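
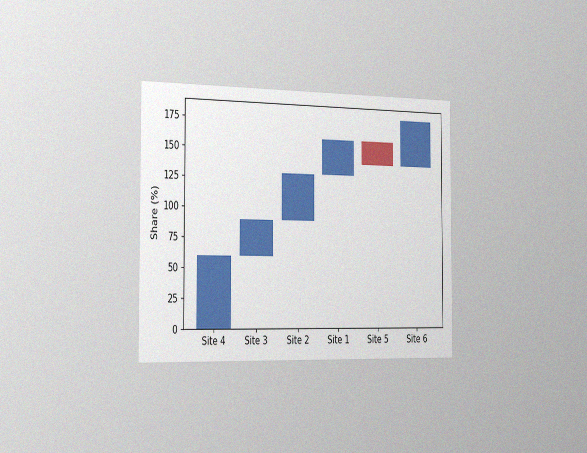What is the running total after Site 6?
The chart is viewed slightly from the left, with some photo noise. After Site 6 the running total reaches 180%.

180%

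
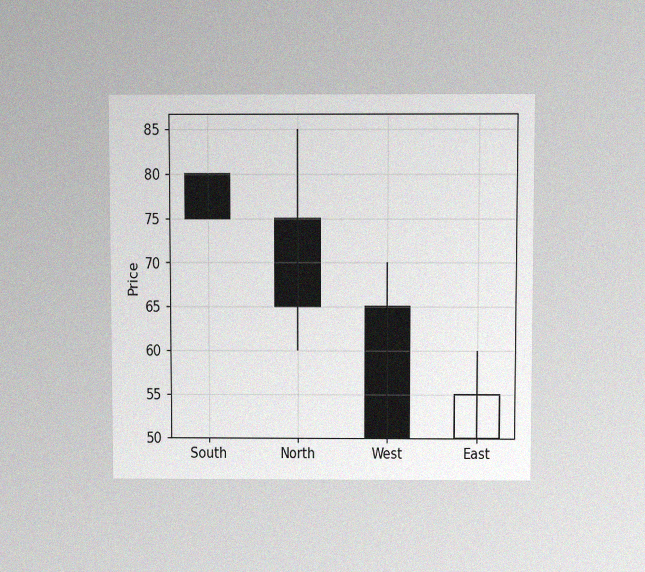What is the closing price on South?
The chart is viewed slightly from above, with some photo noise. The South candle closes at 75.

75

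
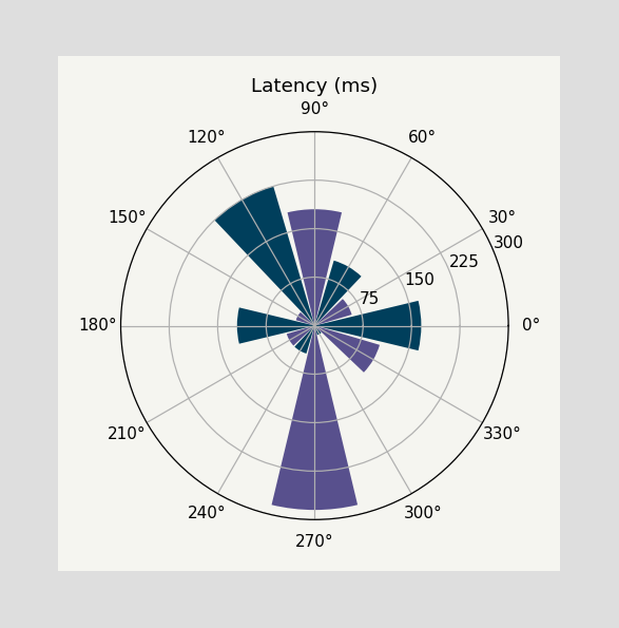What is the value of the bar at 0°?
165ms

The bar at 0° reaches 165ms on the radial axis.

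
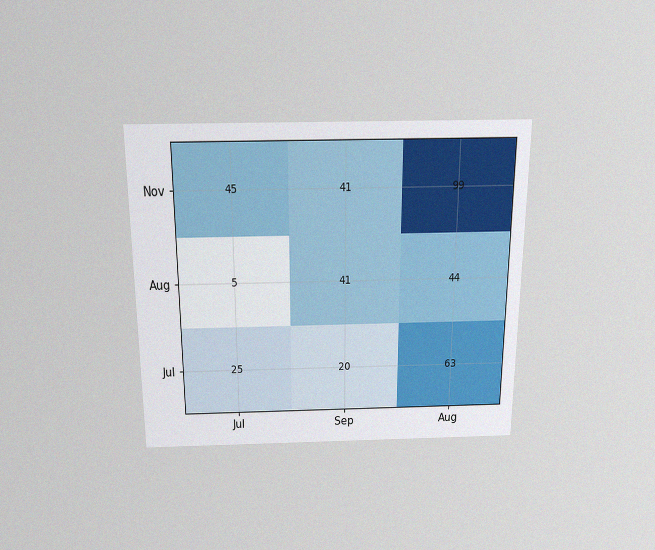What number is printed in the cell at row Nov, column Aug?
The chart is viewed slightly from above, with some photo noise. The (Nov, Aug) cell reads 99.

99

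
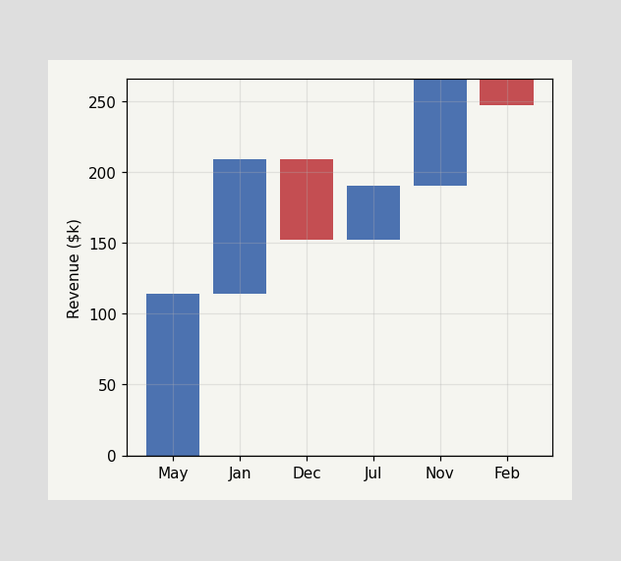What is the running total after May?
$114k

After May the running total reaches $114k.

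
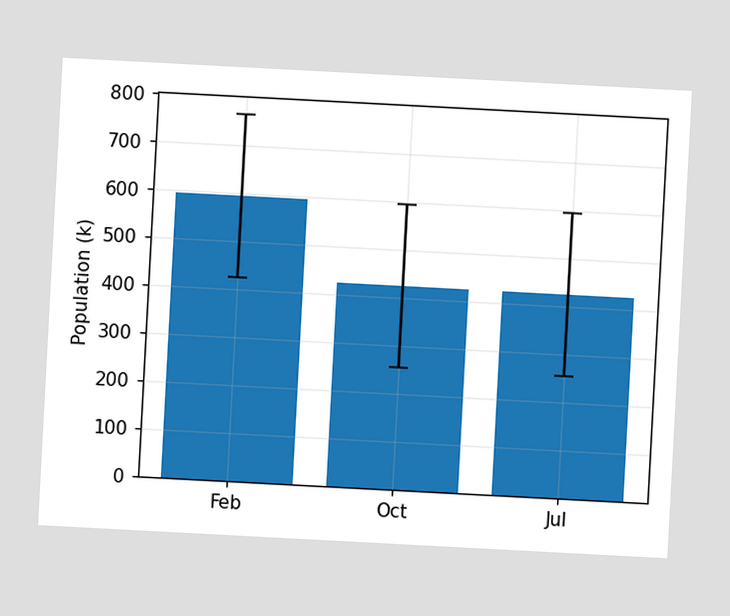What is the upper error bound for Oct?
595k

The chart is tilted about 3° clockwise. The Oct bar's upper whisker reaches 595k.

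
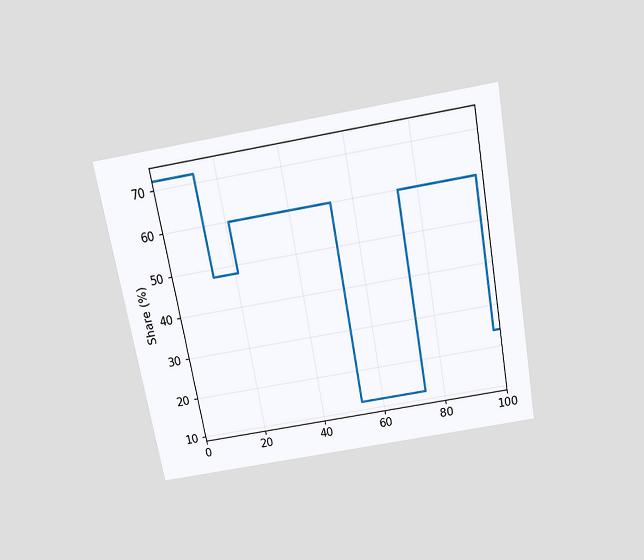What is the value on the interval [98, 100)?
The chart is tilted about 10° counter-clockwise and viewed slightly from above. On [98, 100) the step sits at 24%.

24%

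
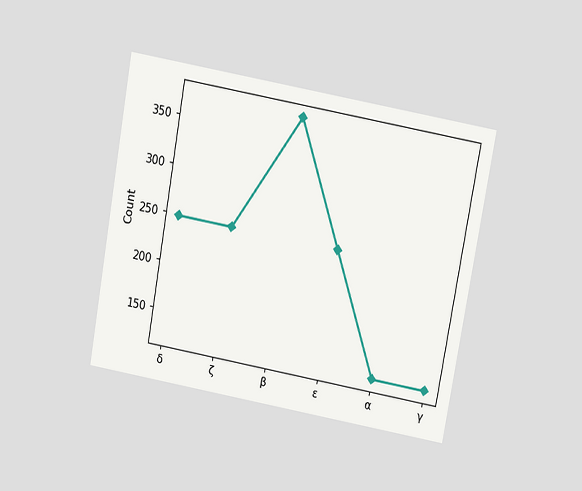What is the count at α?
124

The chart is tilted about 10° clockwise and viewed slightly from above. At α, the line is at 124.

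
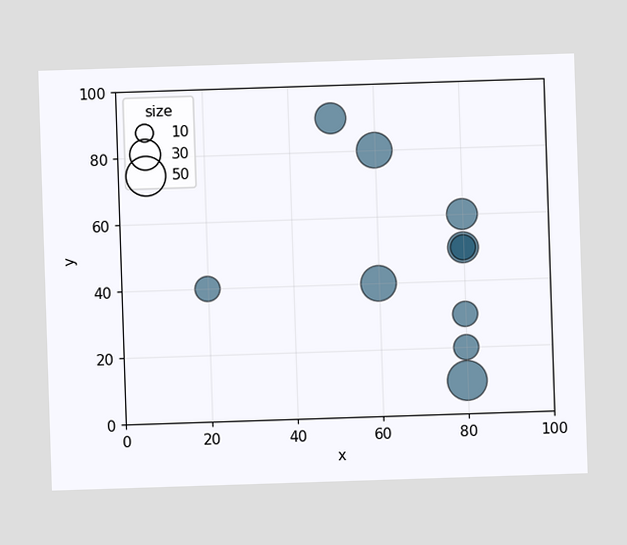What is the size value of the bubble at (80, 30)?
20

Matching the bubble at (80, 30) against the size legend gives 20.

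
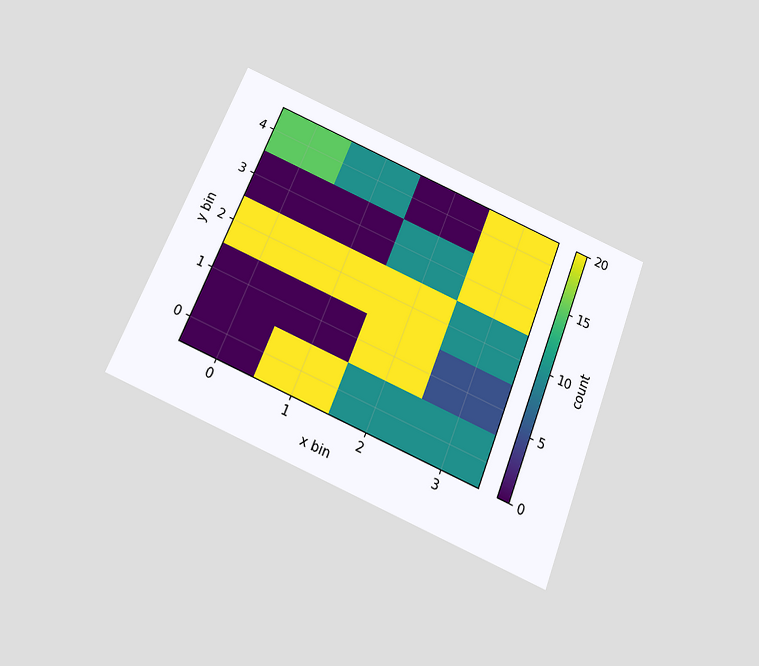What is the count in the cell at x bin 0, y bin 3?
0

The chart is tilted about 22° clockwise and viewed slightly from below. Matching the cell (0, 3) against the colorbar gives 0.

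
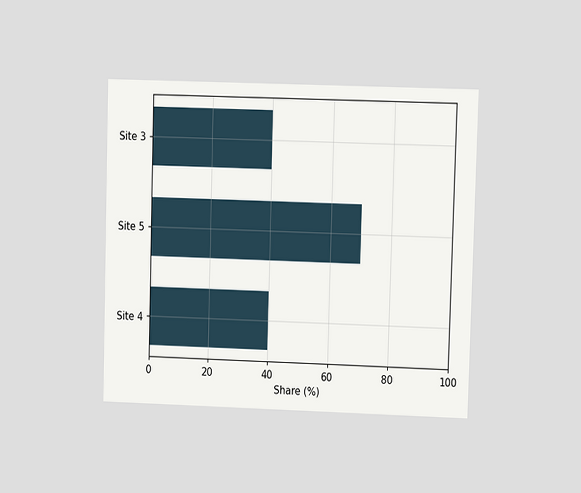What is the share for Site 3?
40%

The chart is viewed at a slight angle. Reading along the chart's x-axis, the Site 3 bar reaches 40%.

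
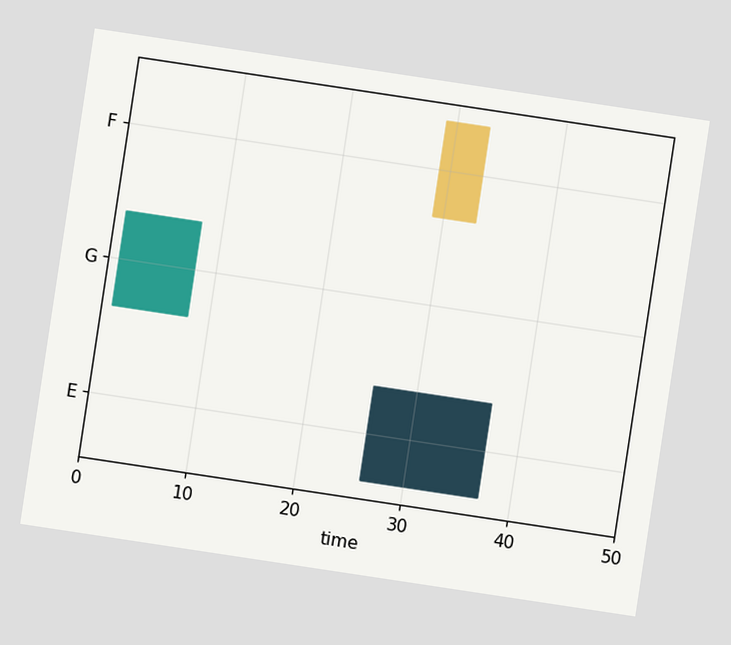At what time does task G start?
The chart is tilted about 9° clockwise. The G bar begins at t=1.

1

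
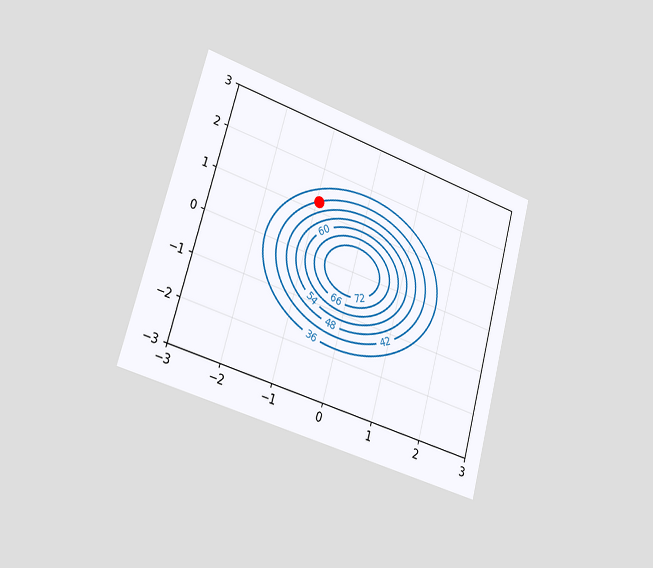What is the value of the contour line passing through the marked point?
The chart is tilted about 16° clockwise and viewed slightly from the left. The marked point sits on the contour labelled 42.

42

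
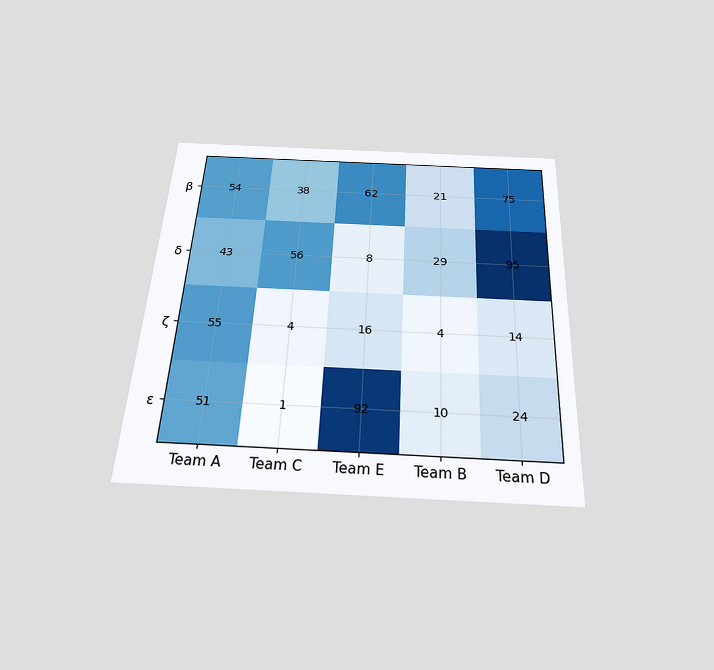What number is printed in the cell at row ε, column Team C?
1

The chart is tilted about 3° clockwise and viewed slightly from below. The (ε, Team C) cell reads 1.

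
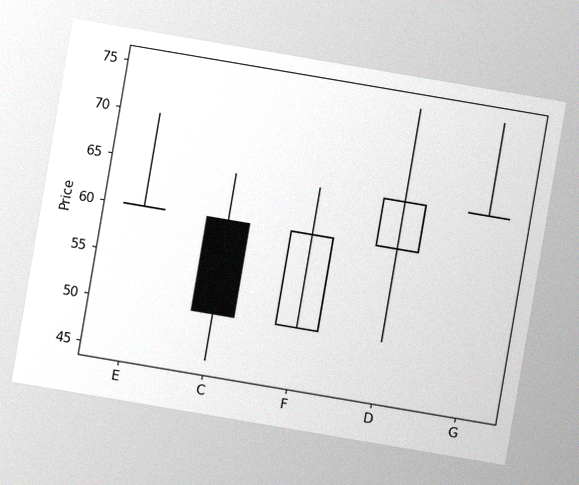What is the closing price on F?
The chart is tilted about 10° clockwise, with some photo noise. The F candle closes at 60.

60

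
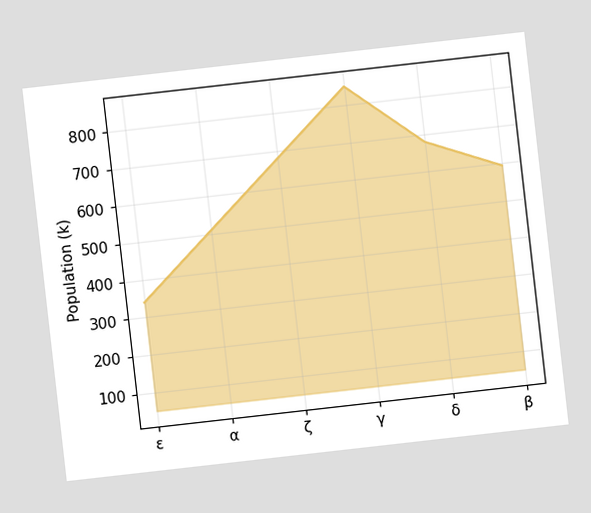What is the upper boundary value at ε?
340k

The chart is tilted about 6° counter-clockwise. At ε the upper boundary is at 340k.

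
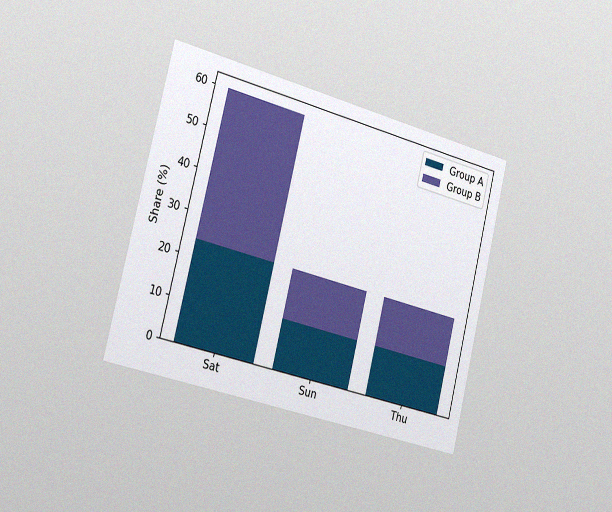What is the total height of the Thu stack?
24%

The chart is tilted about 14° clockwise and viewed slightly from the left, with some photo noise. The Thu stack's top reaches 24% on the y-axis.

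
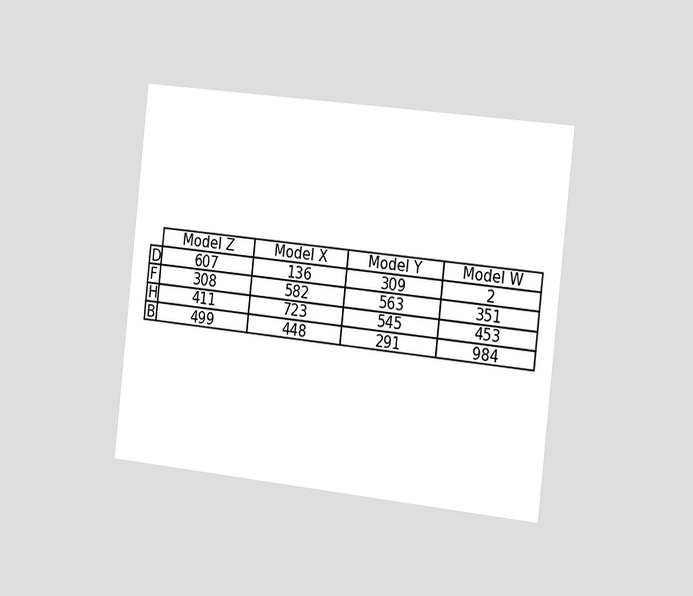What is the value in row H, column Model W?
453

The chart is tilted about 6° clockwise and viewed slightly from the right. The (H, Model W) cell reads 453.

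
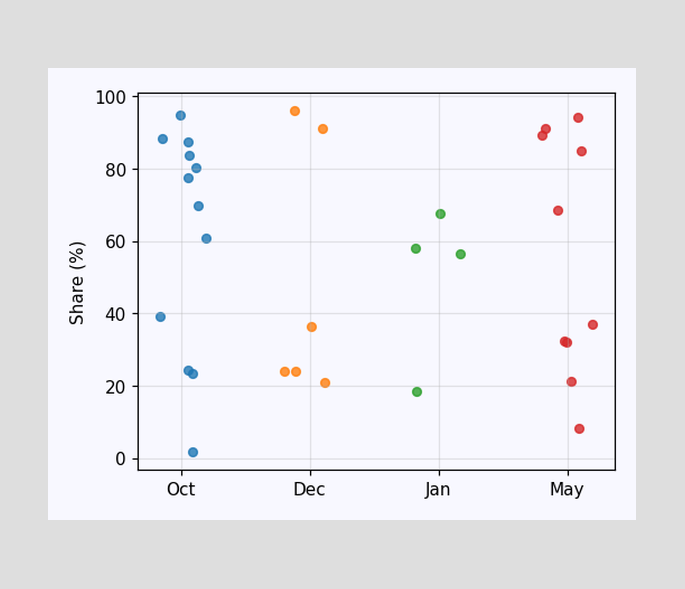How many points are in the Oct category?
Counting the markers in the Oct column gives 12.

12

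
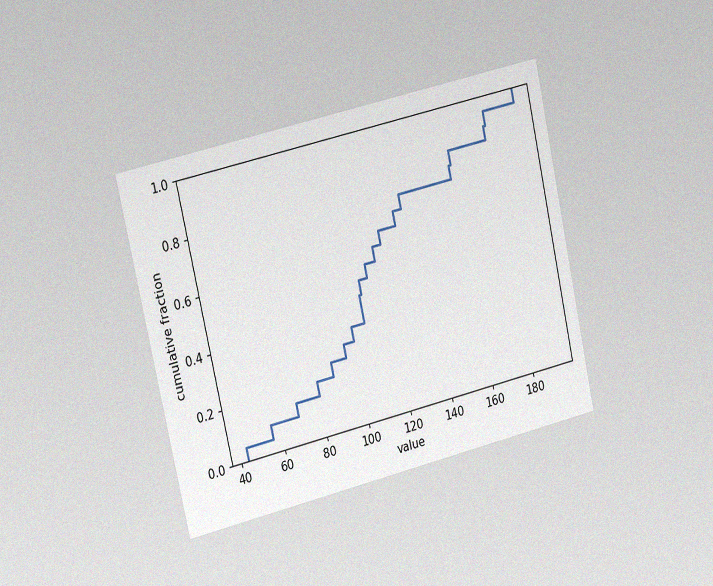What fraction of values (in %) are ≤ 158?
85%

The chart is tilted about 13° counter-clockwise and viewed slightly from the left, with some photo noise. At x=158 the ECDF step is at 85%.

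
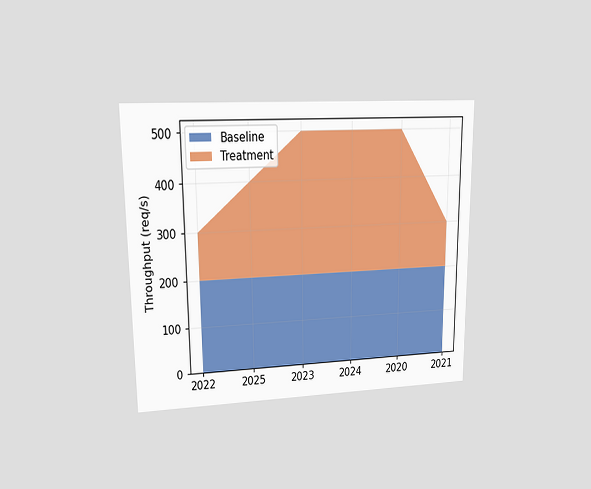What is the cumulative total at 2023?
500req/s

The chart is viewed at a slight angle. The stacked total at 2023 reaches 500req/s.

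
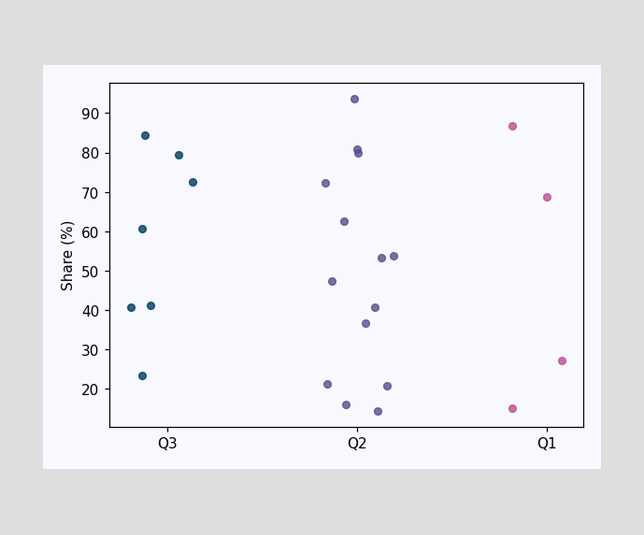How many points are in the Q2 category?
Counting the markers in the Q2 column gives 14.

14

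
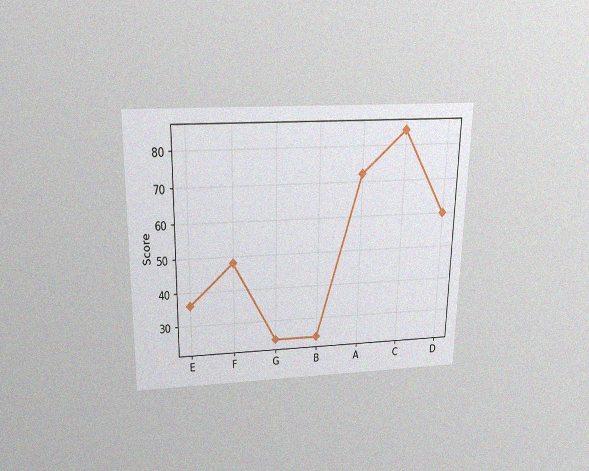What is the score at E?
36

The chart is viewed slightly from above, with some photo noise. At E, the line is at 36.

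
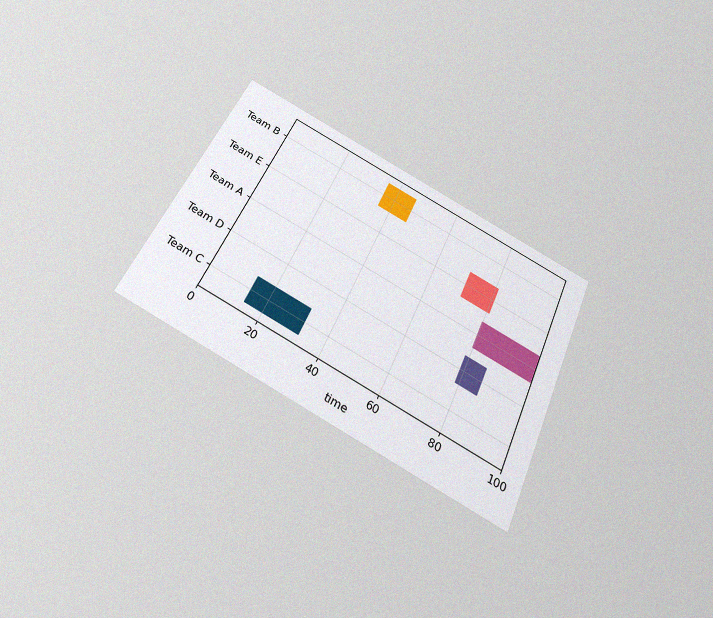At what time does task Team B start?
36

The chart is tilted about 24° clockwise and viewed slightly from below, with some photo noise. The Team B bar begins at t=36.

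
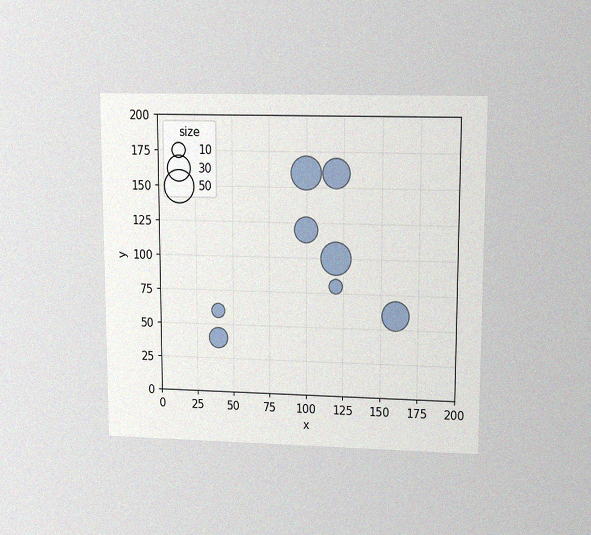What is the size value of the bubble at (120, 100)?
The chart is viewed at a slight angle, with some photo noise. Matching the bubble at (120, 100) against the size legend gives 50.

50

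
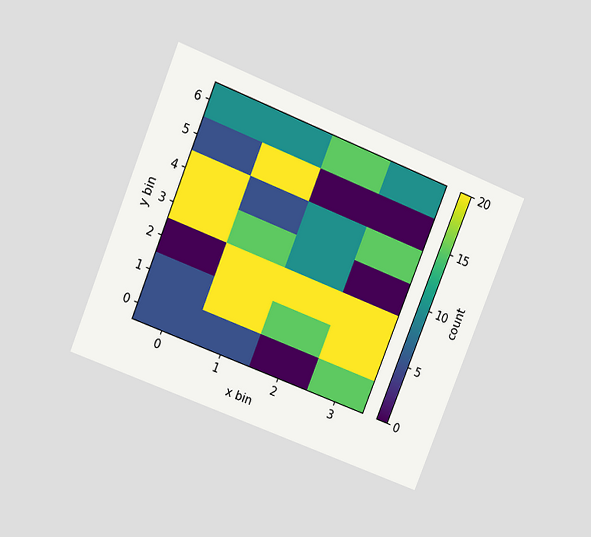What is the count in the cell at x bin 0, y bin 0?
5

The chart is tilted about 22° clockwise and viewed at a slight angle. Matching the cell (0, 0) against the colorbar gives 5.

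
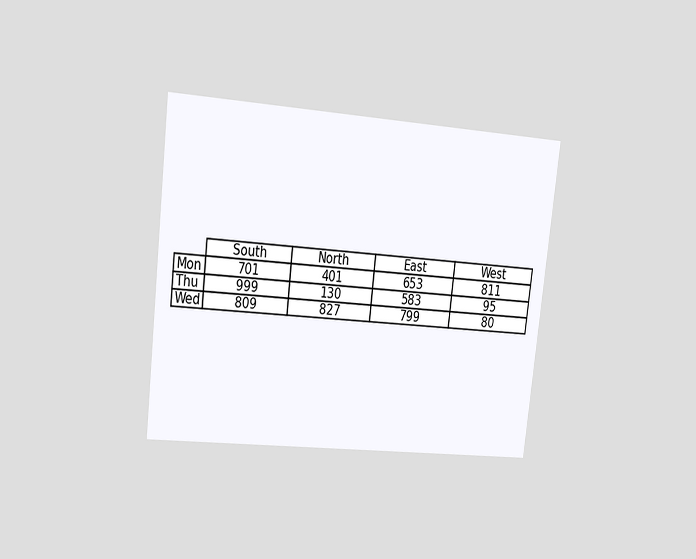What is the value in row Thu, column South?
999

The chart is tilted about 7° clockwise and viewed slightly from the left. The (Thu, South) cell reads 999.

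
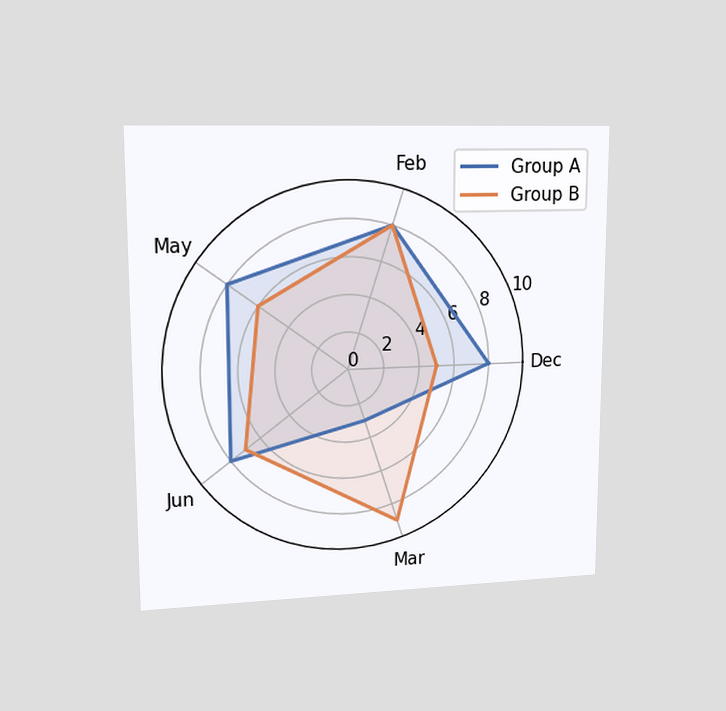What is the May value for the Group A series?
The chart is viewed at a slight angle. On the May axis, Group A reaches 8.

8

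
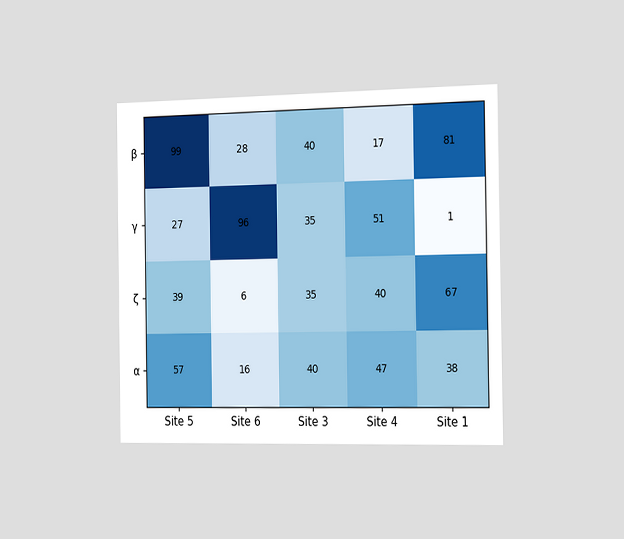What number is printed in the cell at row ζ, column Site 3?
35

The chart is viewed slightly from the right. The (ζ, Site 3) cell reads 35.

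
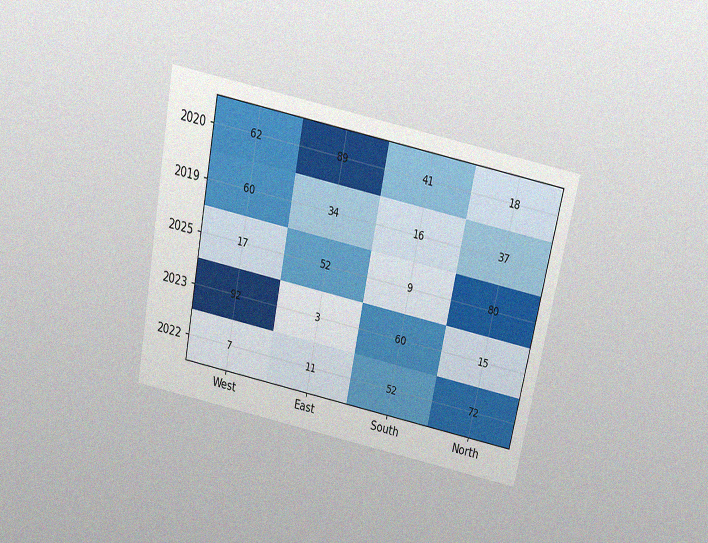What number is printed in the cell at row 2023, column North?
15

The chart is tilted about 12° clockwise and viewed slightly from above, with some photo noise. The (2023, North) cell reads 15.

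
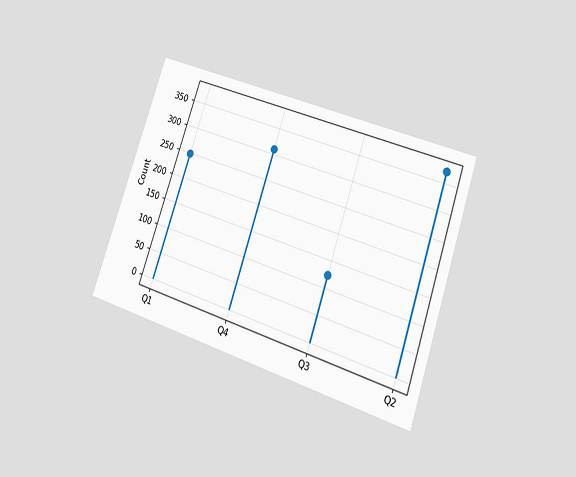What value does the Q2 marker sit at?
372

The chart is tilted about 19° clockwise and viewed at a slight angle. The Q2 marker sits at 372.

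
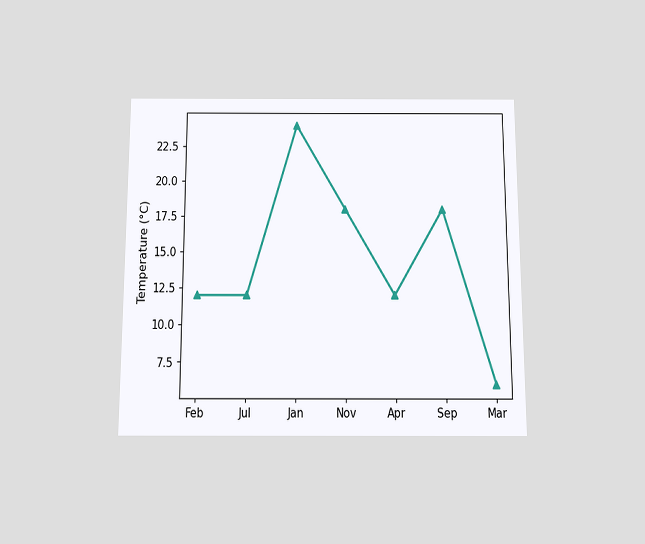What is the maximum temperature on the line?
24°C

The chart is viewed slightly from below. The highest point is at Jan, and reading across to the y-axis gives 24°C.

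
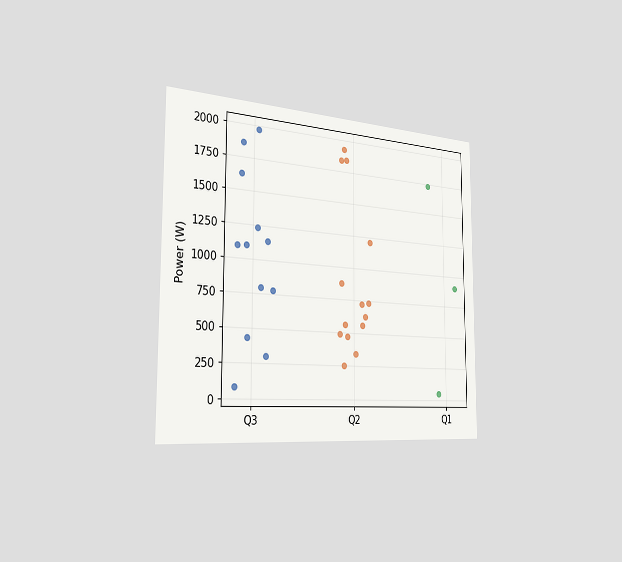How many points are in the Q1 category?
The chart is viewed slightly from the left. Counting the markers in the Q1 column gives 3.

3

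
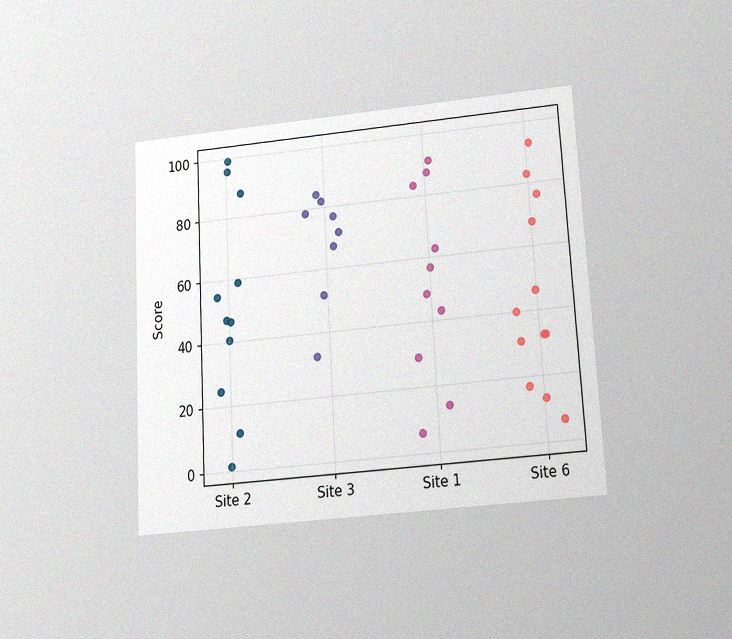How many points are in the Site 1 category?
The chart is tilted about 3° counter-clockwise and viewed slightly from below, with some photo noise. Counting the markers in the Site 1 column gives 10.

10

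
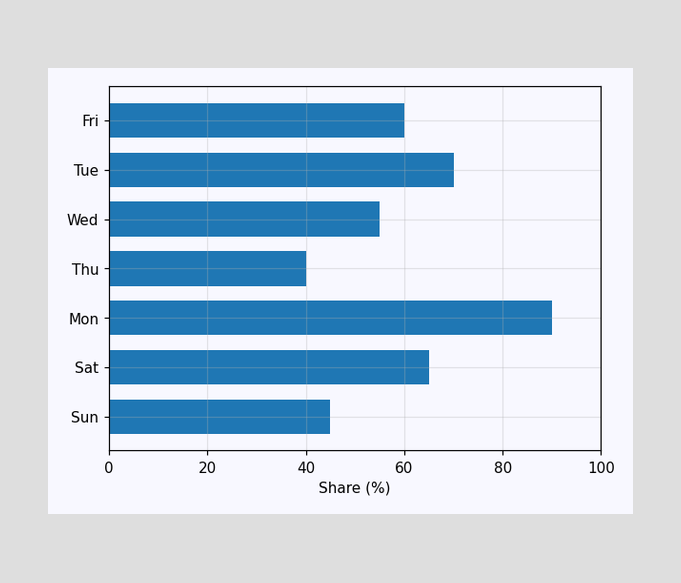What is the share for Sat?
Reading along the chart's x-axis, the Sat bar reaches 65%.

65%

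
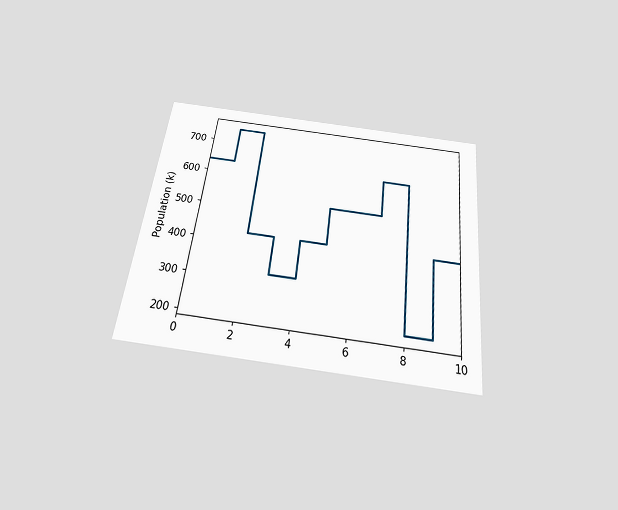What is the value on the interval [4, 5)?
The chart is tilted about 7° clockwise and viewed slightly from below. On [4, 5) the step sits at 424k.

424k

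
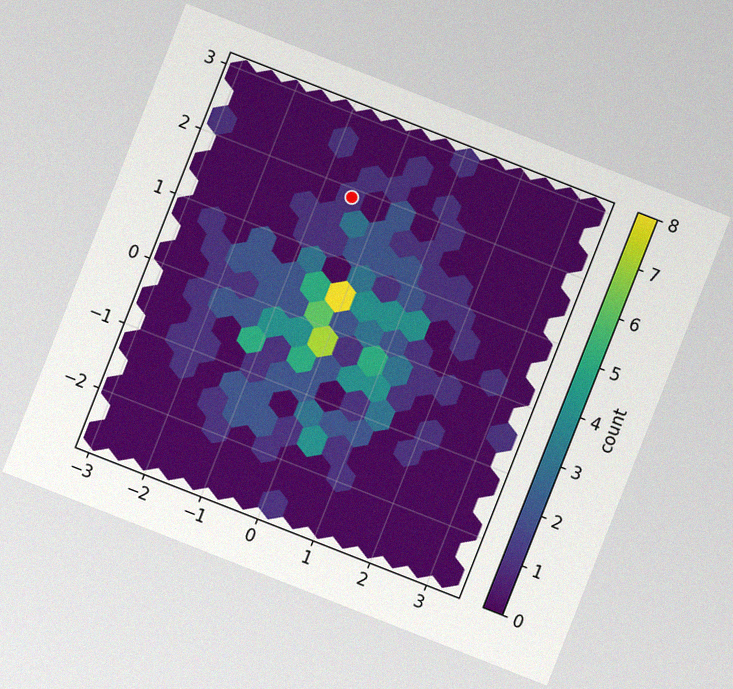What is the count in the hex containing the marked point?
The chart is tilted about 21° clockwise, with some photo noise. The marked hex reads 1 on the colorbar.

1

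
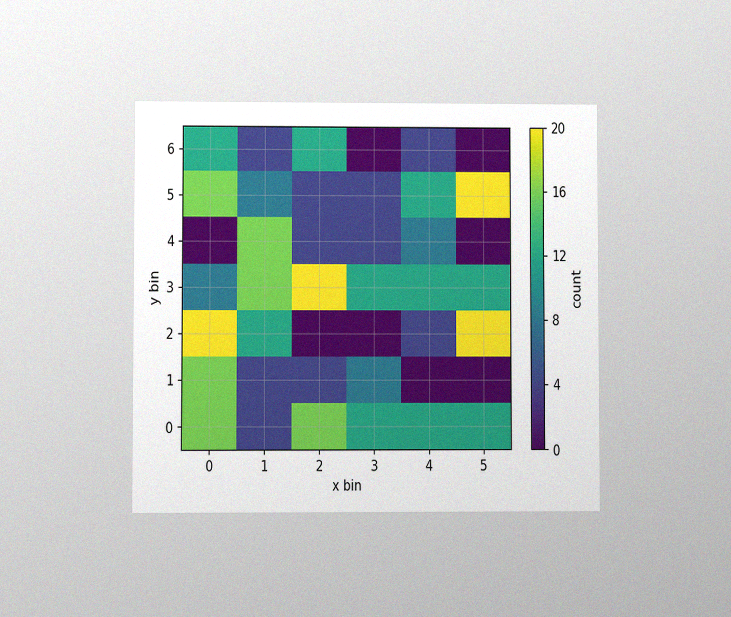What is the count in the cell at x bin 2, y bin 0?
16

The chart is viewed at a slight angle, with some photo noise. Matching the cell (2, 0) against the colorbar gives 16.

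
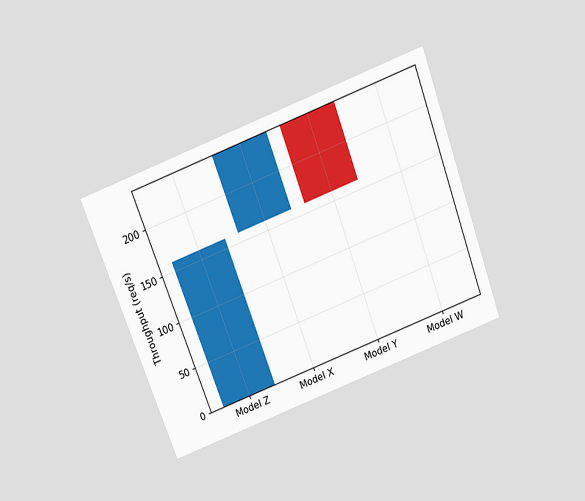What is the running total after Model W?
The chart is tilted about 21° counter-clockwise and viewed slightly from above. After Model W the running total reaches 160req/s.

160req/s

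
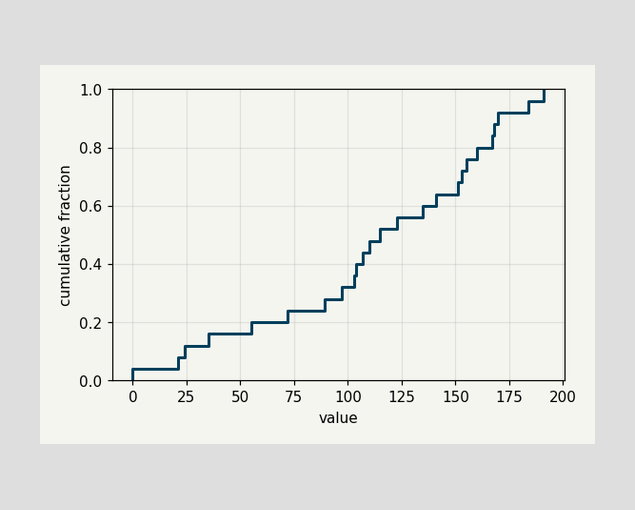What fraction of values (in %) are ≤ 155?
At x=155 the ECDF step is at 76%.

76%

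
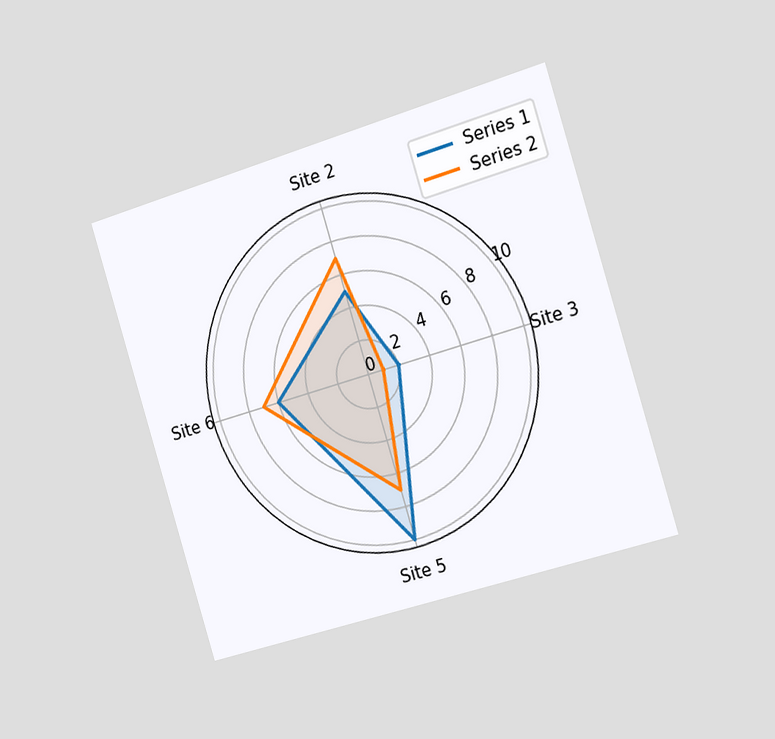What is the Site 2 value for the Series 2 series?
7

The chart is tilted about 17° counter-clockwise and viewed slightly from the right. On the Site 2 axis, Series 2 reaches 7.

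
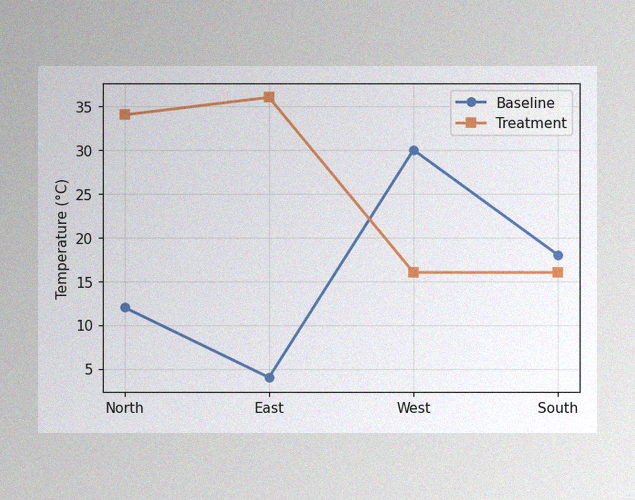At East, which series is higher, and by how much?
The image has some photo noise and uneven lighting. At East, Treatment sits above the other line by 32°C.

Treatment, by 32°C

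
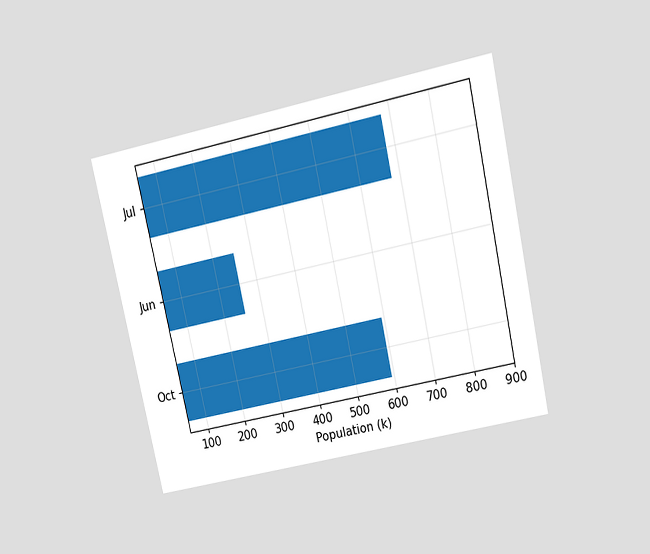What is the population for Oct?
The chart is tilted about 12° counter-clockwise and viewed slightly from above. Reading along the chart's x-axis, the Oct bar reaches 595k.

595k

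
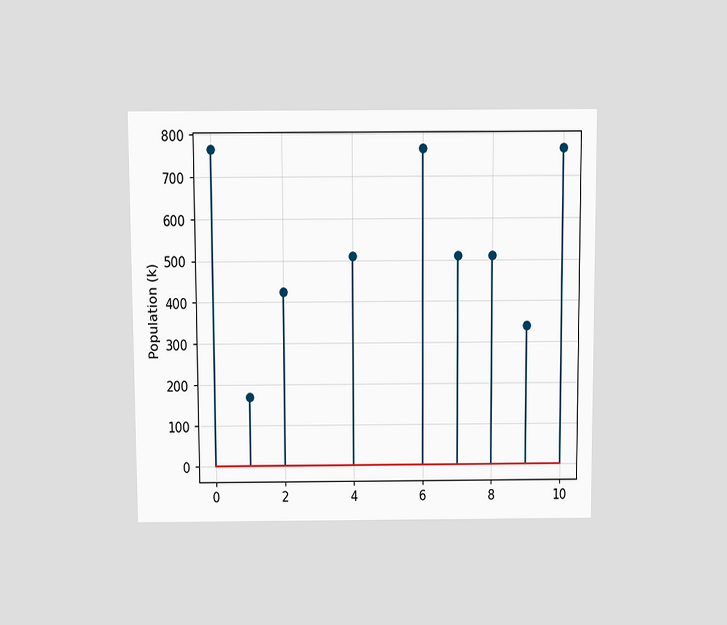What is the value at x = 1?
The chart is viewed slightly from above. The stem at x=1 reaches 170k.

170k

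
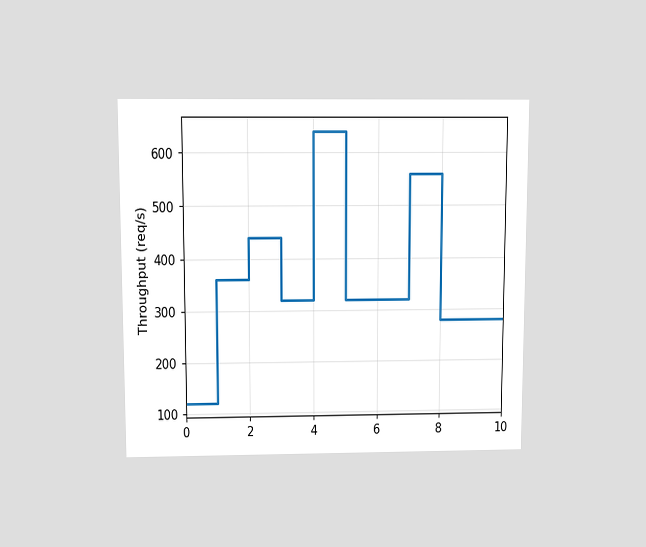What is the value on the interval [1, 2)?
360req/s

The chart is viewed slightly from above. On [1, 2) the step sits at 360req/s.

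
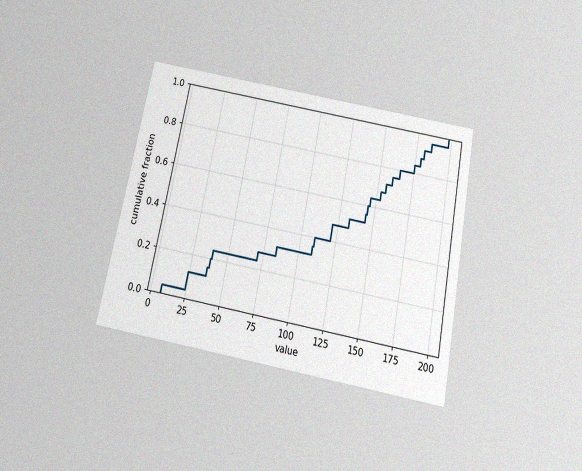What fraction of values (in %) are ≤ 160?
76%

The chart is tilted about 11° clockwise and viewed slightly from below, with some photo noise. At x=160 the ECDF step is at 76%.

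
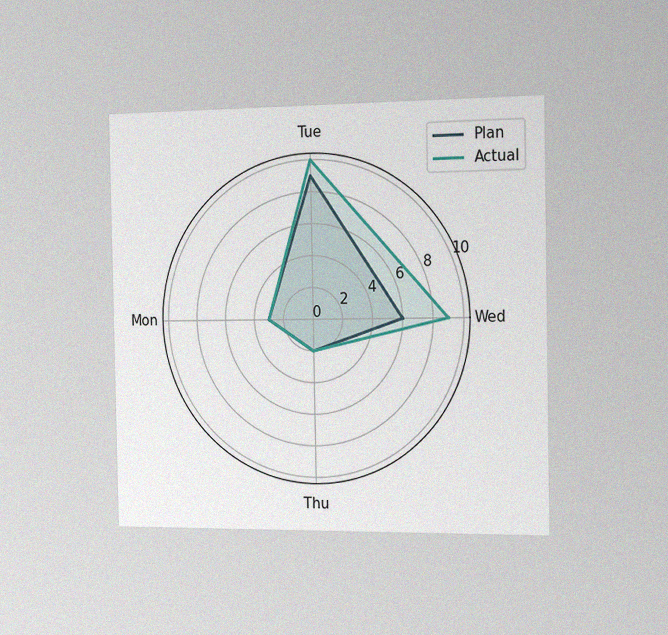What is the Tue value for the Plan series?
The chart is viewed slightly from the right, with some photo noise. On the Tue axis, Plan reaches 9.

9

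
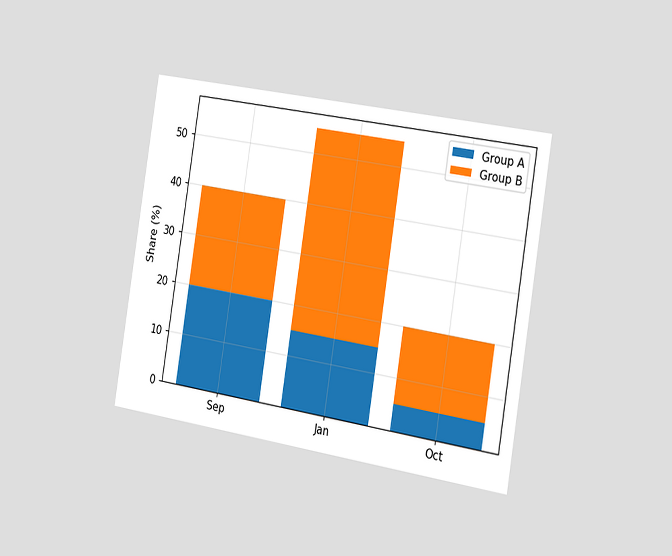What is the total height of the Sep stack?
40%

The chart is tilted about 9° clockwise and viewed slightly from the right. The Sep stack's top reaches 40% on the y-axis.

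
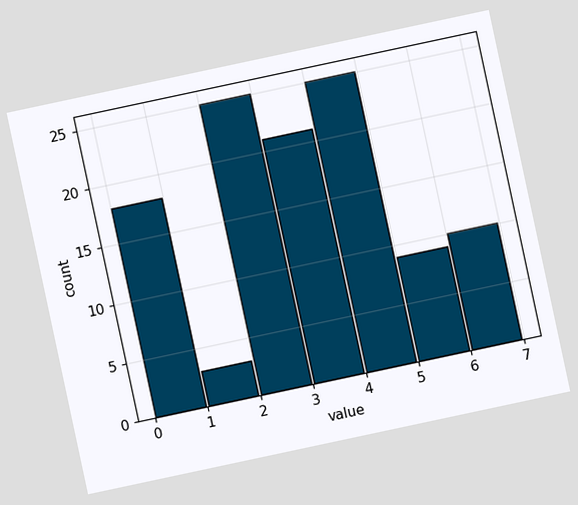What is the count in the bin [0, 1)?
18

The chart is tilted about 12° counter-clockwise. The [0, 1) bin has height 18.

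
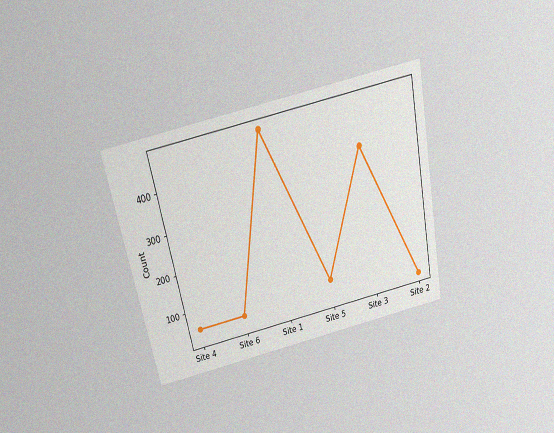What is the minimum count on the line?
The chart is tilted about 12° counter-clockwise and viewed slightly from above, with some photo noise. The lowest point is at Site 2, and reading across to the y-axis gives 25.

25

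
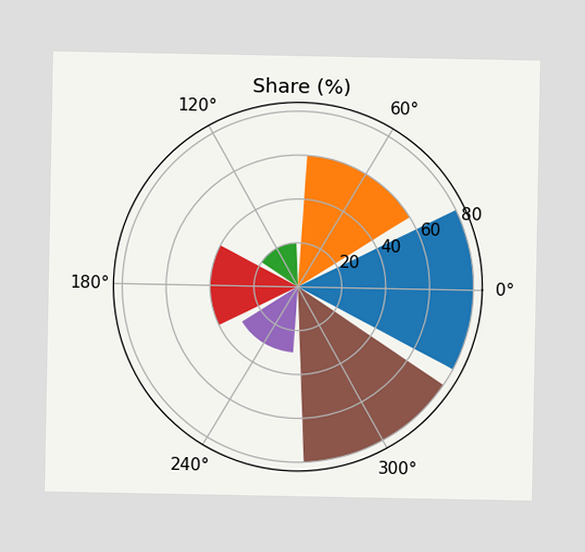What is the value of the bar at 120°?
The bar at 120° reaches 20% on the radial axis.

20%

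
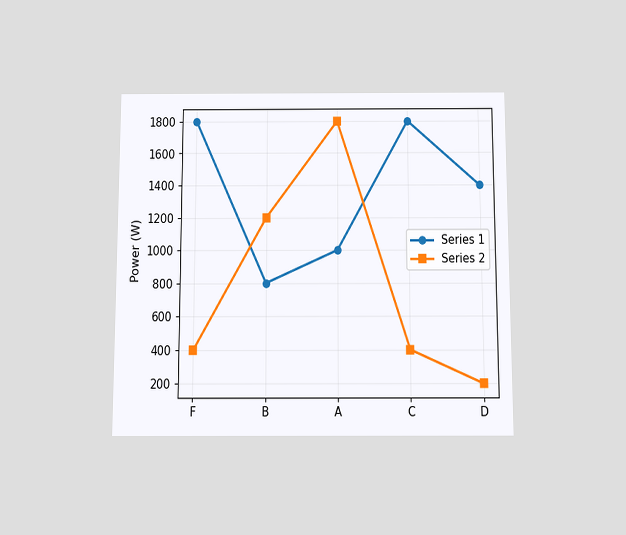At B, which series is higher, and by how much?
The chart is viewed slightly from below. At B, Series 2 sits above the other line by 400W.

Series 2, by 400W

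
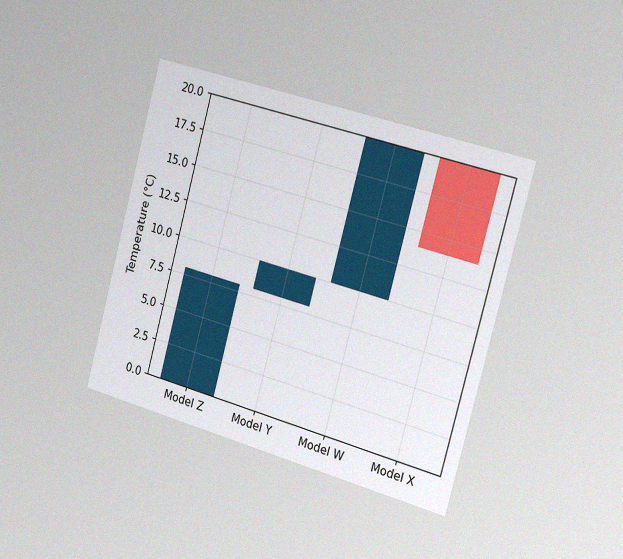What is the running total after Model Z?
8°C

The chart is tilted about 15° clockwise and viewed slightly from the right, with some photo noise. After Model Z the running total reaches 8°C.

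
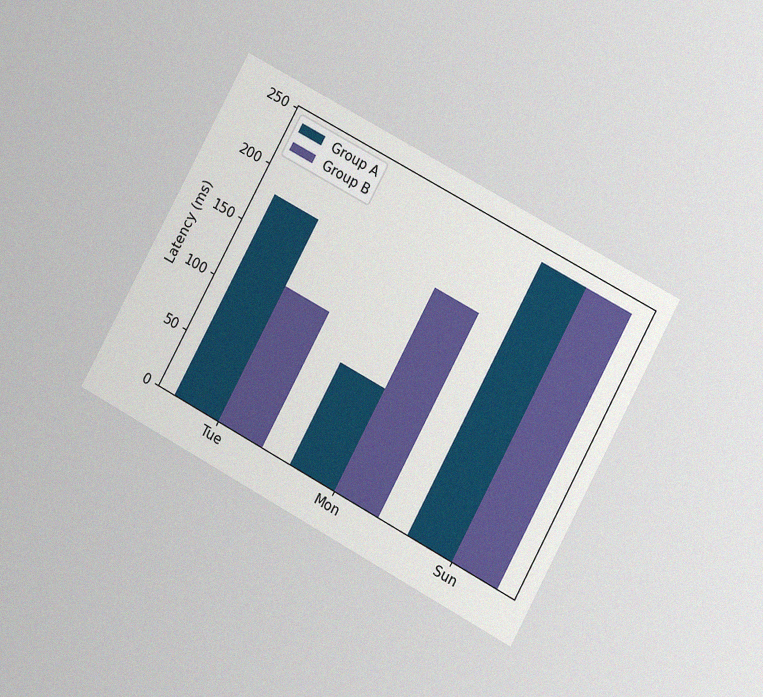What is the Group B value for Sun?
240ms

The chart is tilted about 29° clockwise and viewed at a slight angle, with some photo noise. The Group B bar at Sun reaches 240ms on the y-axis.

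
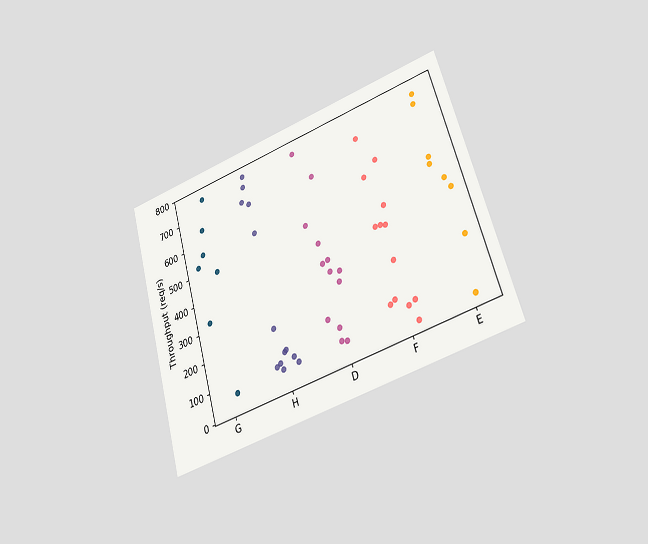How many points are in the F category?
13

The chart is tilted about 16° counter-clockwise and viewed at a slight angle. Counting the markers in the F column gives 13.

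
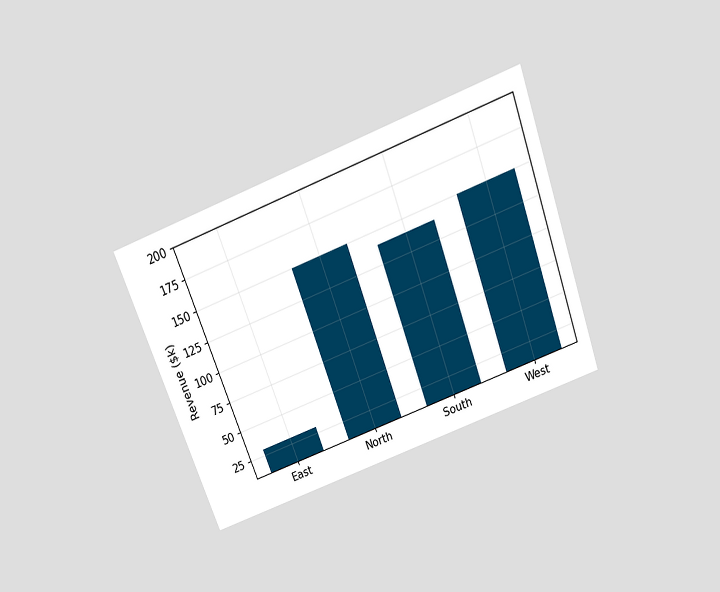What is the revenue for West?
The chart is tilted about 20° counter-clockwise and viewed slightly from above. Reading along the chart's y-axis, the West bar reaches $150k.

$150k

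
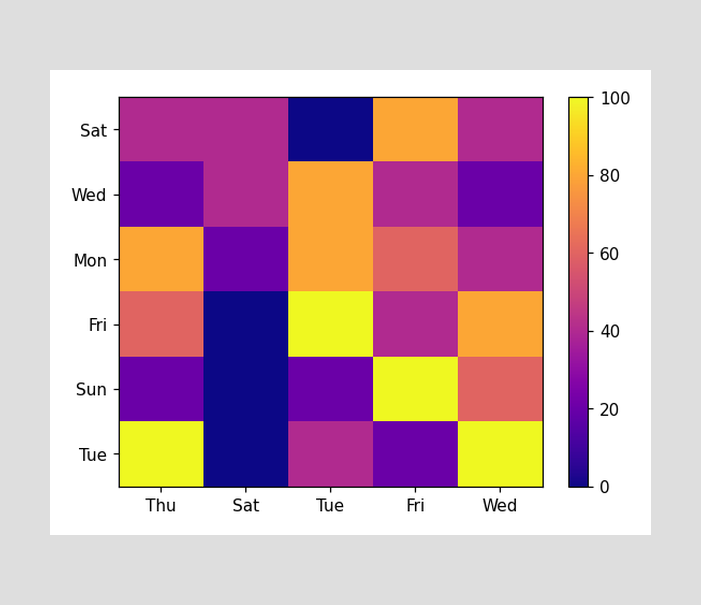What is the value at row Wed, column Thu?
Matching cell (Wed, Thu) against the colorbar gives 20.

20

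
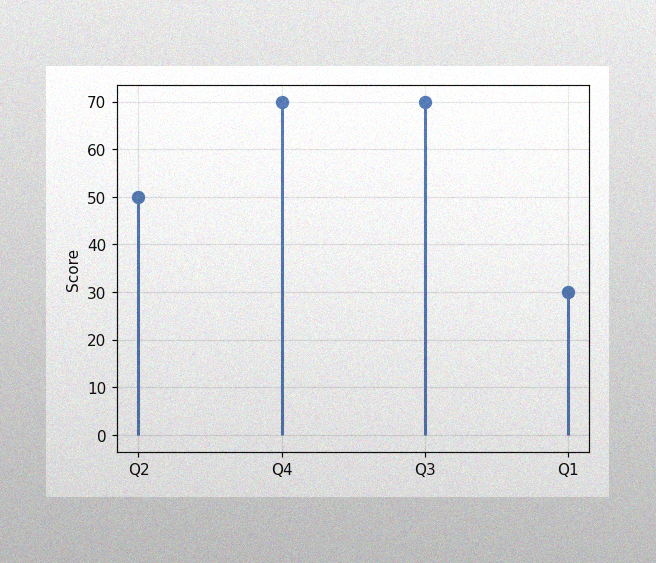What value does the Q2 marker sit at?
The image has some photo noise and uneven lighting. The Q2 marker sits at 50.

50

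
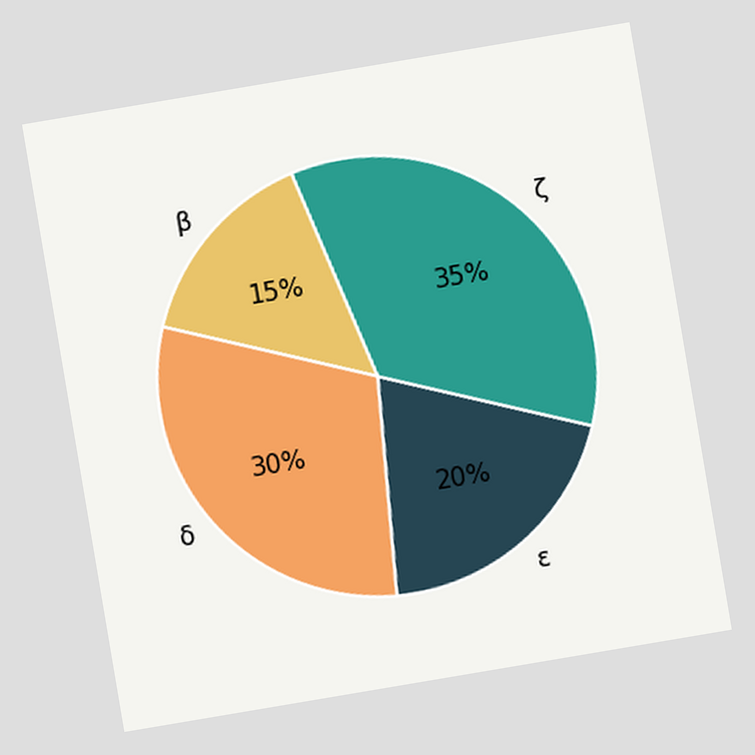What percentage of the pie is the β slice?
The chart is tilted about 10° counter-clockwise. The β slice takes up 15% of the pie.

15%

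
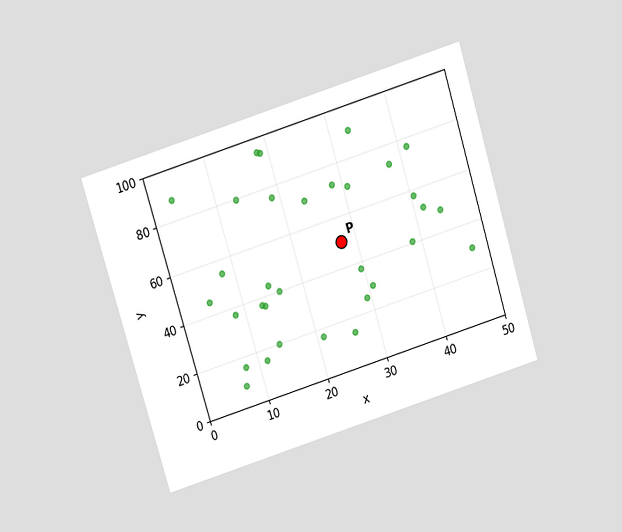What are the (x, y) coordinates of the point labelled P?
The chart is tilted about 17° counter-clockwise and viewed slightly from above. Following the gridlines from P to each axis, P sits at (27.5, 50).

(27.5, 50)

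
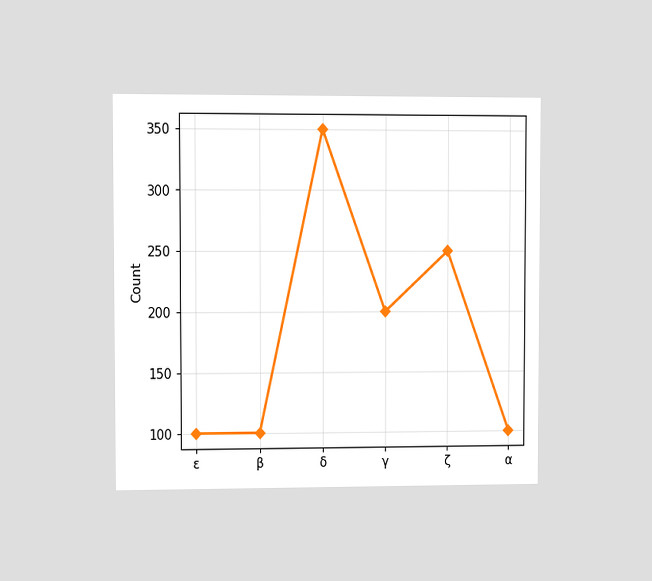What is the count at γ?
200

The chart is viewed at a slight angle. At γ, the line is at 200.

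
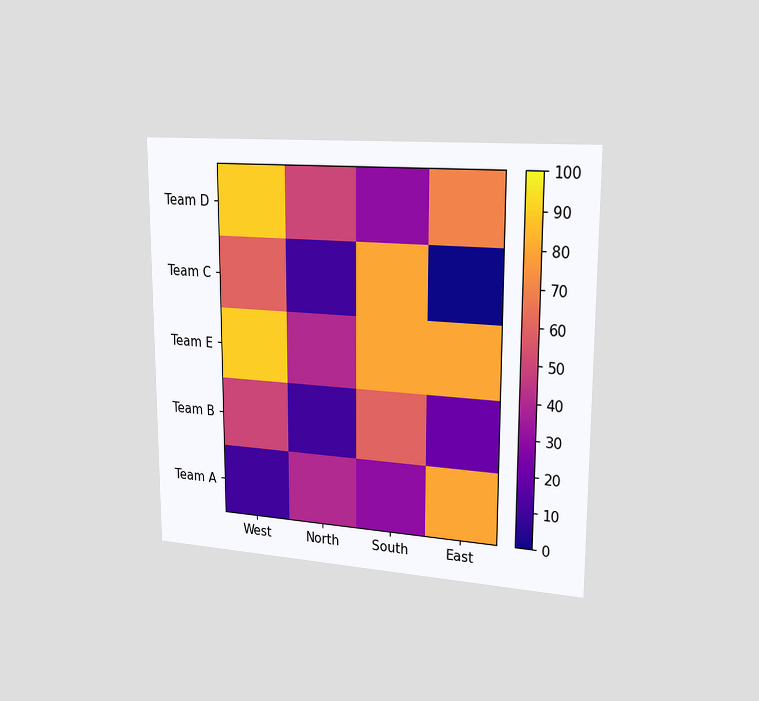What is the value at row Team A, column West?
The chart is viewed slightly from the right. Matching cell (Team A, West) against the colorbar gives 10.

10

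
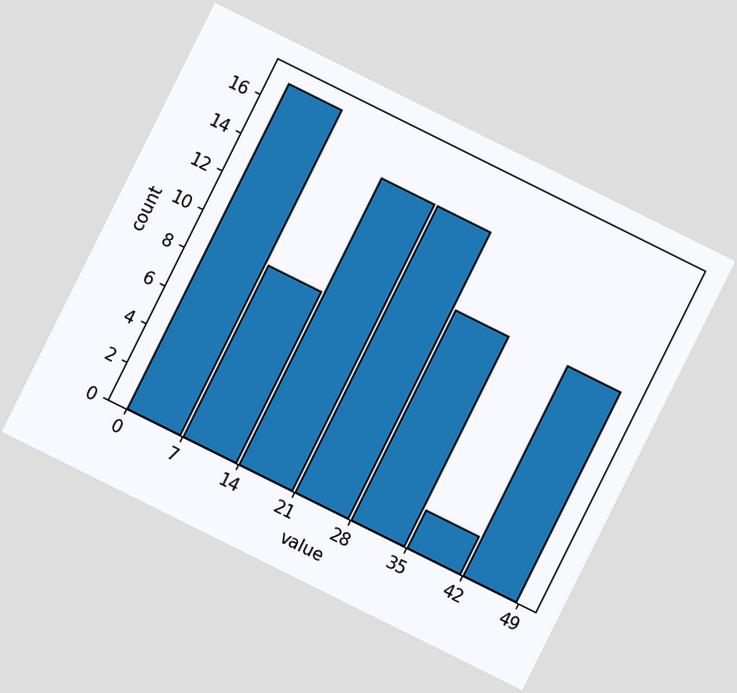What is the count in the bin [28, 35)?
The chart is tilted about 26° clockwise. The [28, 35) bin has height 11.

11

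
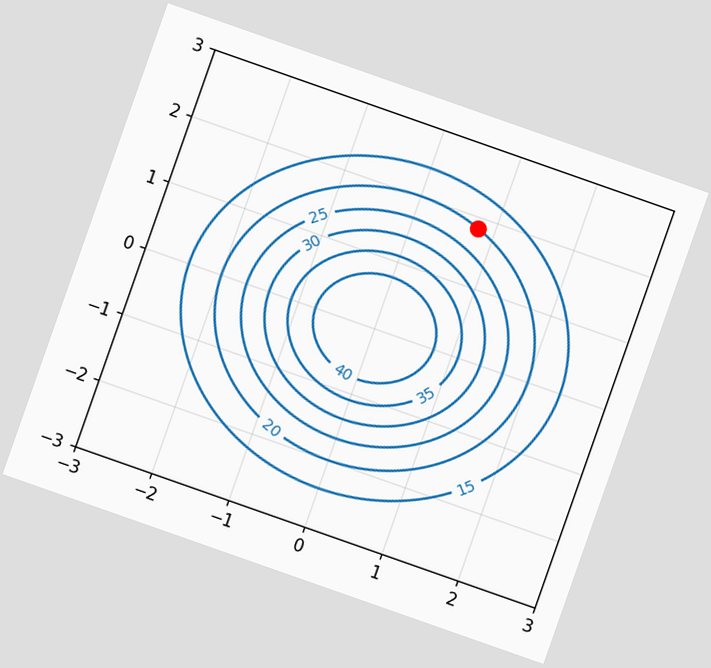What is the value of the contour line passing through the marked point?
The chart is tilted about 19° clockwise. The marked point sits on the contour labelled 20.

20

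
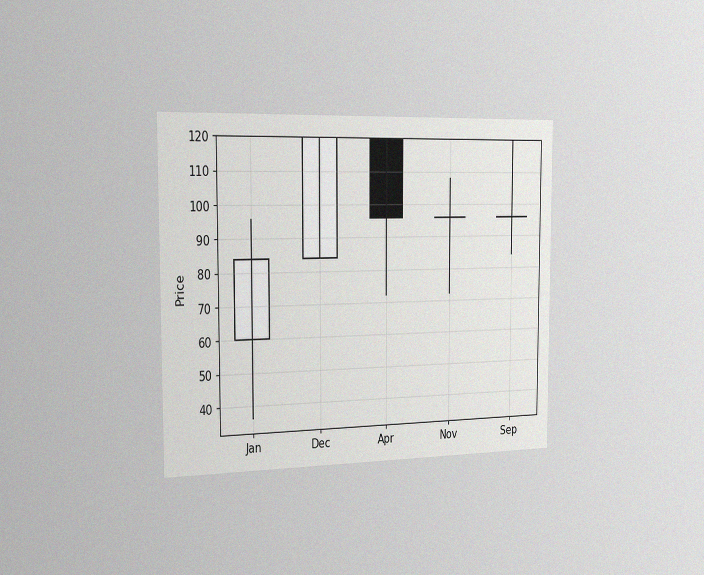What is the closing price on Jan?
84

The chart is viewed slightly from the left, with some photo noise. The Jan candle closes at 84.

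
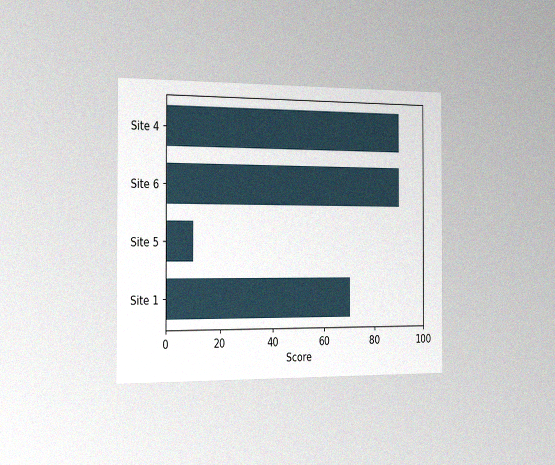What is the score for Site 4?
90

The chart is viewed slightly from the left, with some photo noise. Reading along the chart's x-axis, the Site 4 bar reaches 90.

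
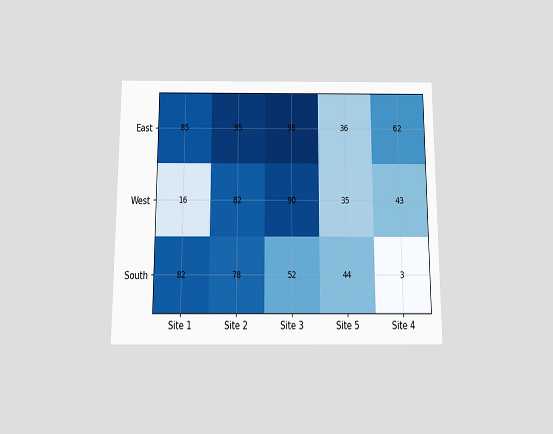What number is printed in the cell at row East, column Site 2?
95

The chart is viewed slightly from below. The (East, Site 2) cell reads 95.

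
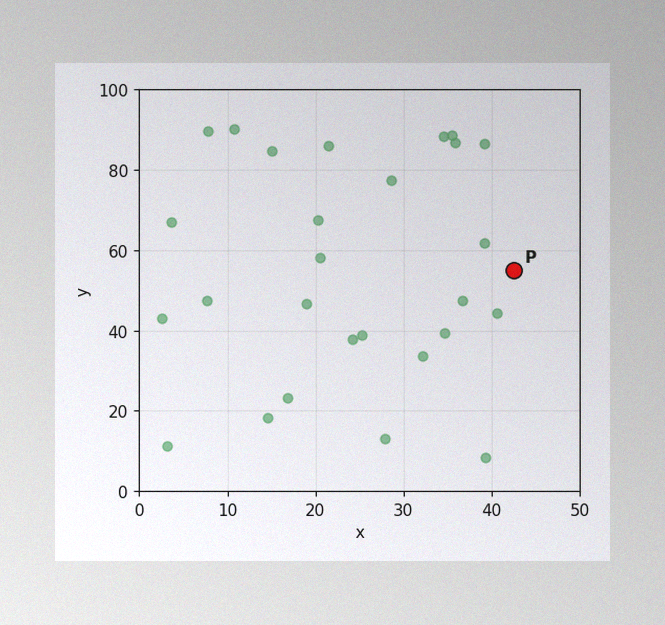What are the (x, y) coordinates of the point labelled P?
(42.5, 55)

The image has some photo noise and uneven lighting. Following the gridlines from P to each axis, P sits at (42.5, 55).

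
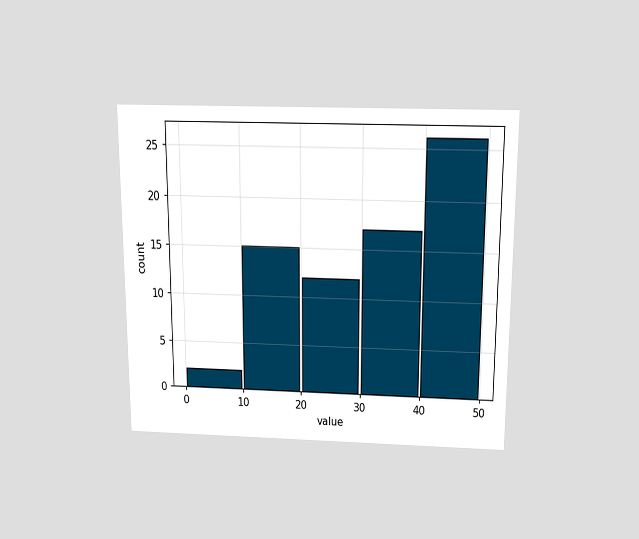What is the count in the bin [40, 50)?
26

The chart is viewed slightly from above. The [40, 50) bin has height 26.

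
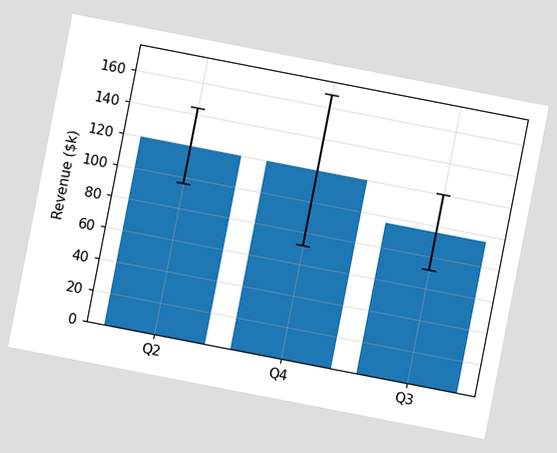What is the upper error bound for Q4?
The chart is tilted about 11° clockwise. The Q4 bar's upper whisker reaches $168k.

$168k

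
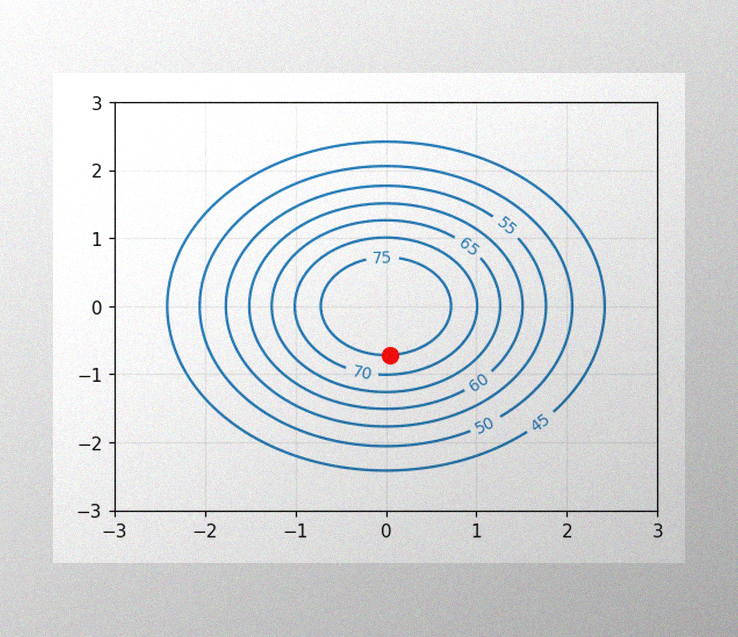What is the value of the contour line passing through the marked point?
75

The image has some photo noise and uneven lighting. The marked point sits on the contour labelled 75.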